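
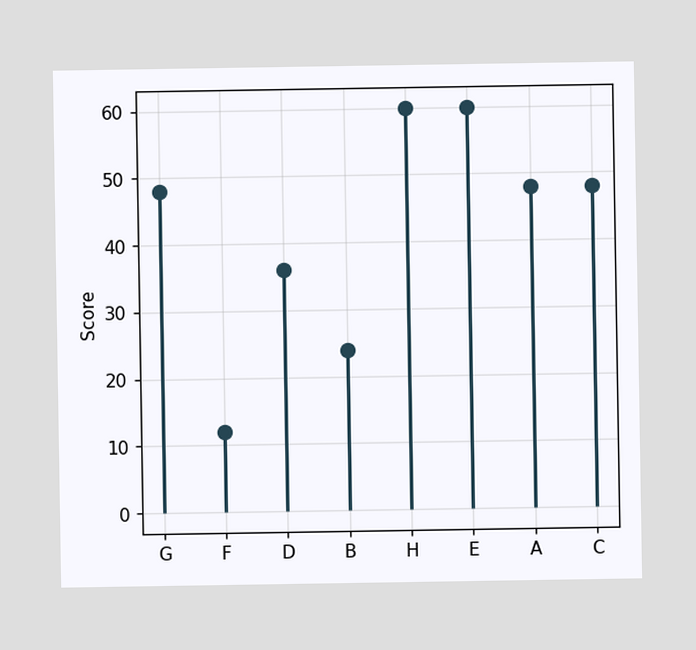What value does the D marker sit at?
The D marker sits at 36.

36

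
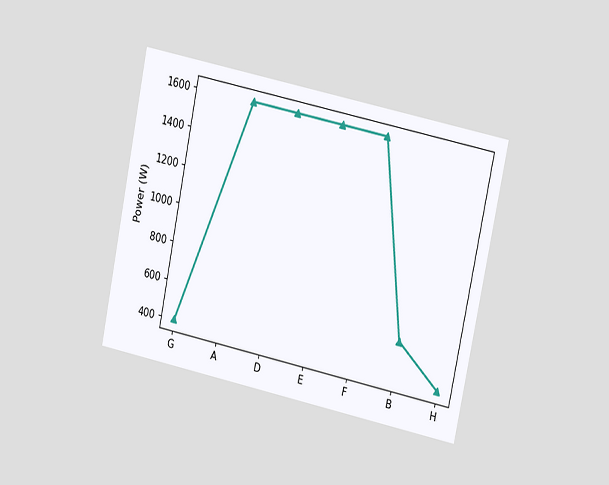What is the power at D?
1600W

The chart is tilted about 12° clockwise and viewed at a slight angle. At D, the line is at 1600W.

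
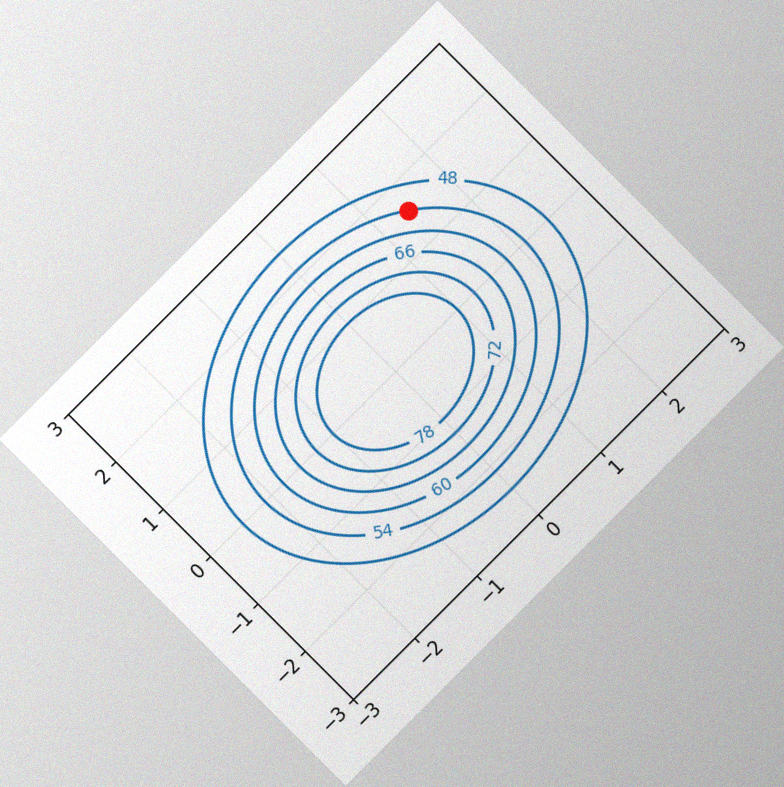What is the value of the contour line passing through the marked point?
54

The chart is tilted about 45° counter-clockwise, with some photo noise. The marked point sits on the contour labelled 54.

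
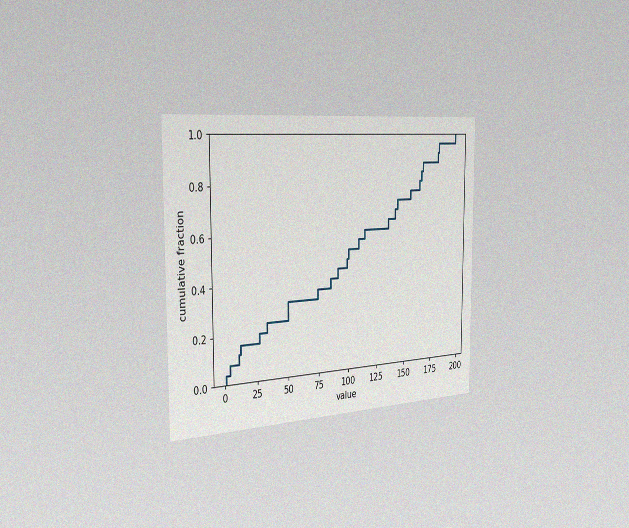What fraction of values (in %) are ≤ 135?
The chart is viewed slightly from the left, with some photo noise. At x=135 the ECDF step is at 64%.

64%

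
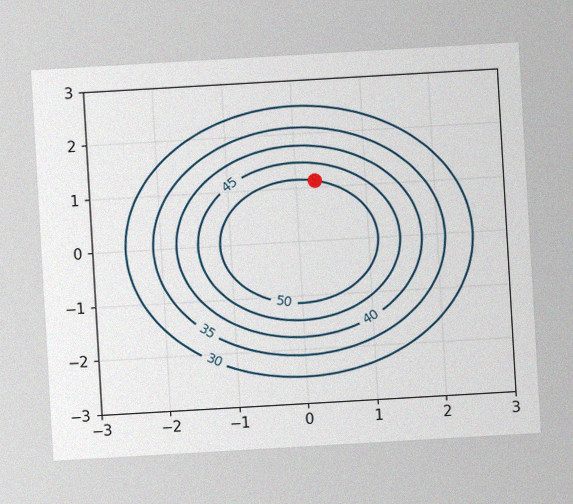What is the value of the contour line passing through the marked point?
50

The chart is tilted about 3° counter-clockwise, with some photo noise. The marked point sits on the contour labelled 50.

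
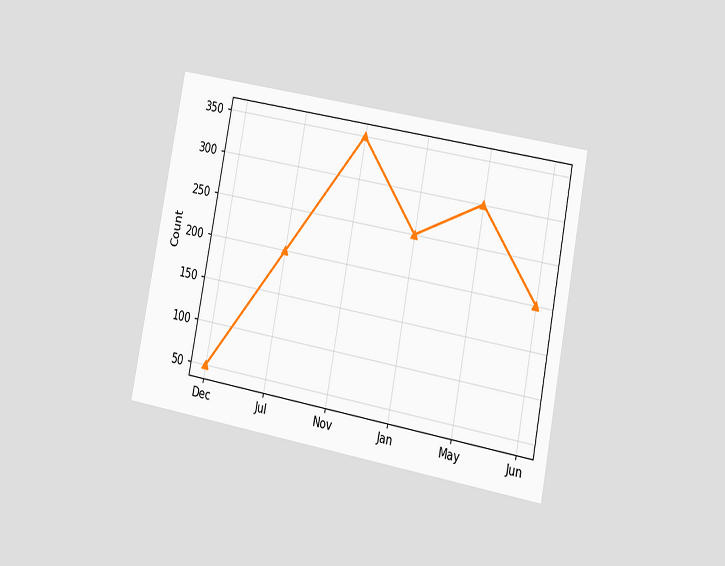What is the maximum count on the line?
The chart is tilted about 11° clockwise and viewed slightly from the right. The highest point is at Nov, and reading across to the y-axis gives 350.

350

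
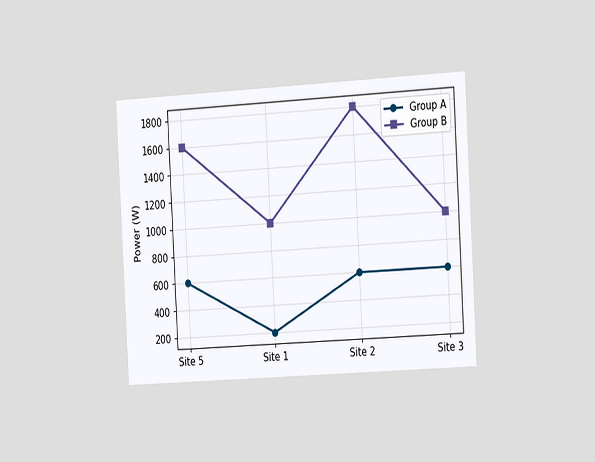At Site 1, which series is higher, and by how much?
Group B, by 800W

The chart is tilted about 3° counter-clockwise and viewed slightly from the right. At Site 1, Group B sits above the other line by 800W.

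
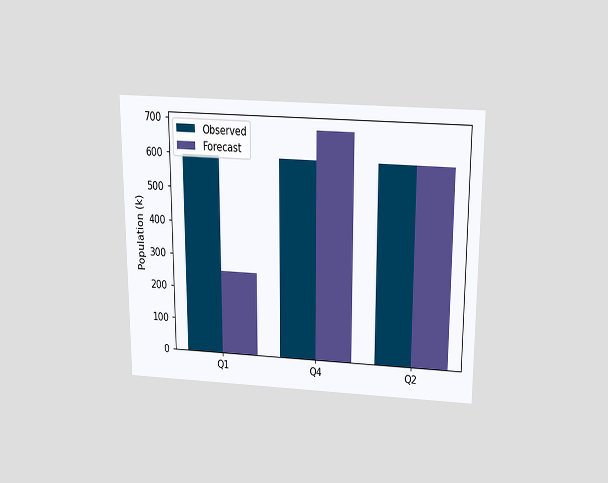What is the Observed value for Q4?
595k

The chart is viewed slightly from above. The Observed bar at Q4 reaches 595k on the y-axis.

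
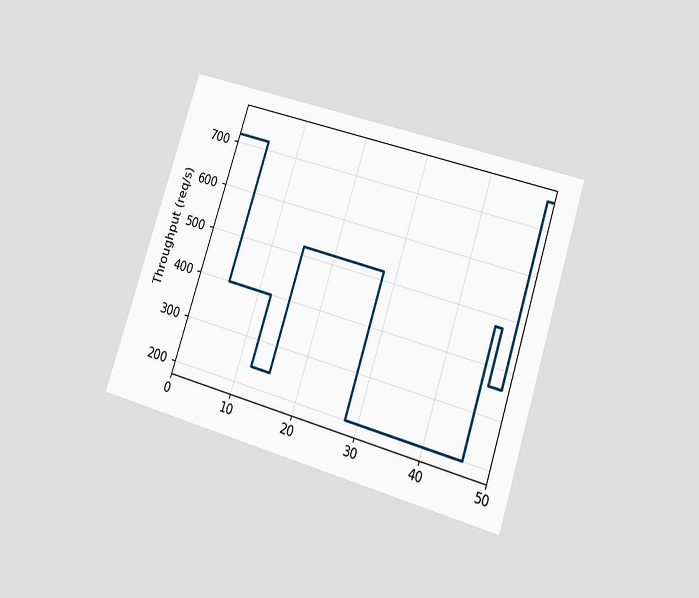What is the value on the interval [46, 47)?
The chart is tilted about 18° clockwise and viewed at a slight angle. On [46, 47) the step sits at 480req/s.

480req/s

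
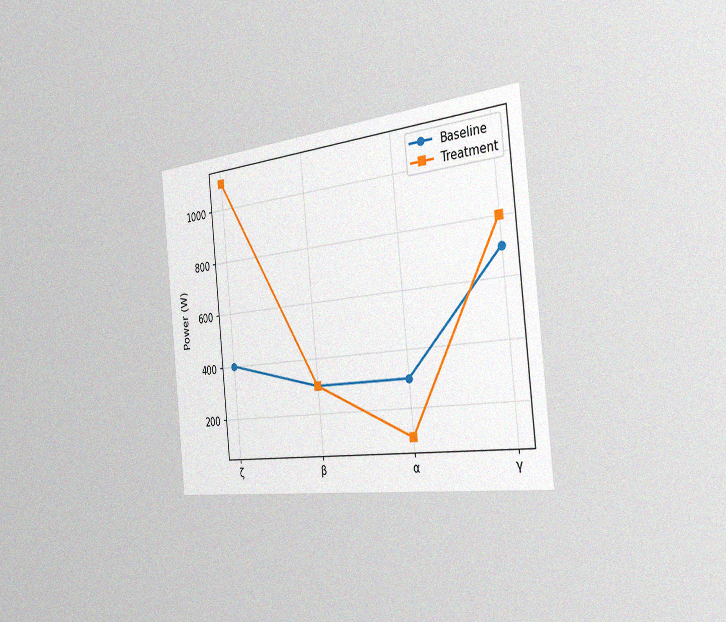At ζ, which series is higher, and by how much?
The chart is tilted about 6° counter-clockwise and viewed slightly from the right, with some photo noise. At ζ, Treatment sits above the other line by 700W.

Treatment, by 700W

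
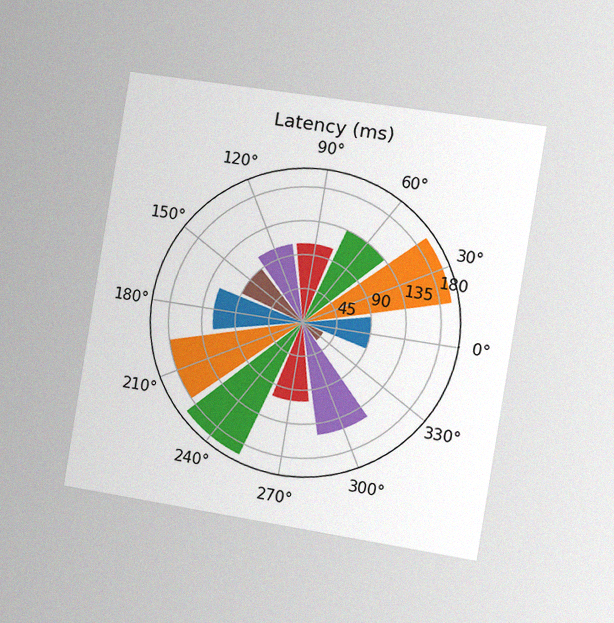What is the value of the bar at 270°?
The chart is tilted about 9° clockwise and viewed slightly from the right, with some photo noise. The bar at 270° reaches 105ms on the radial axis.

105ms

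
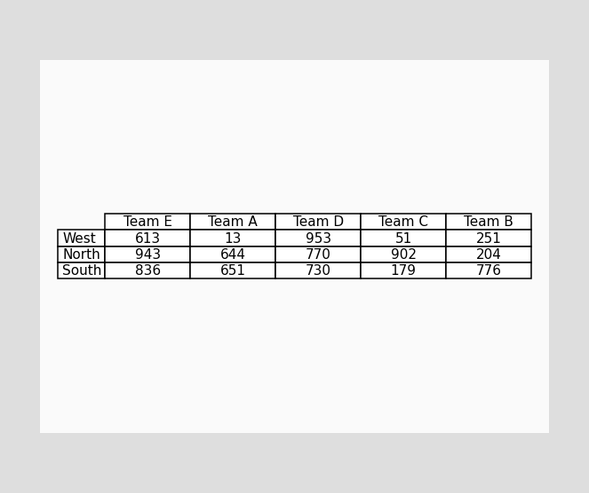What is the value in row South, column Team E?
The (South, Team E) cell reads 836.

836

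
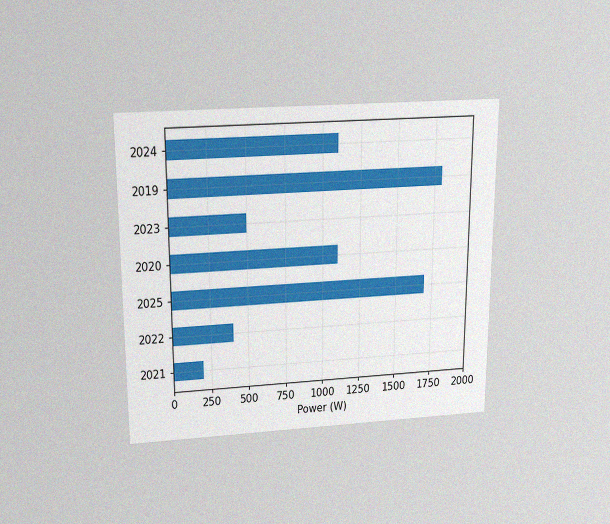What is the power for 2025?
The chart is viewed slightly from above, with some photo noise. Reading along the chart's x-axis, the 2025 bar reaches 1700W.

1700W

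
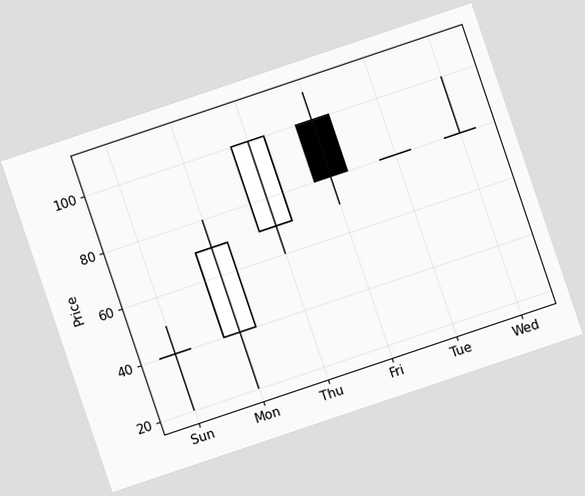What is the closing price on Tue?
The chart is tilted about 19° counter-clockwise. The Tue candle closes at 80.

80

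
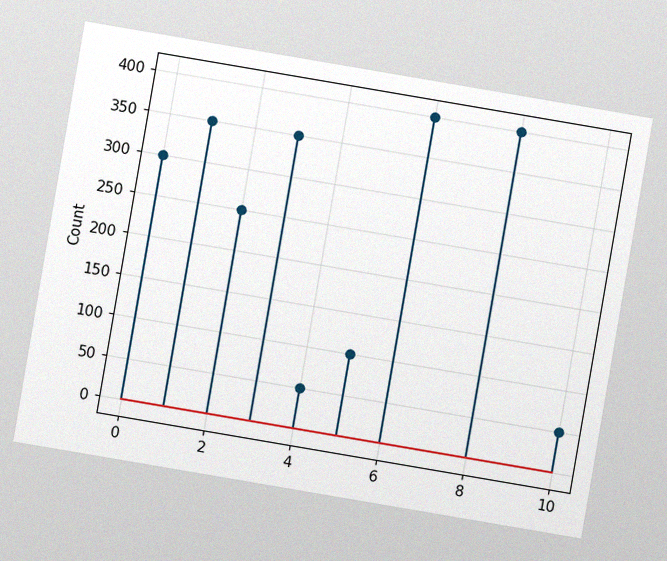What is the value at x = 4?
50

The chart is tilted about 10° clockwise, with some photo noise. The stem at x=4 reaches 50.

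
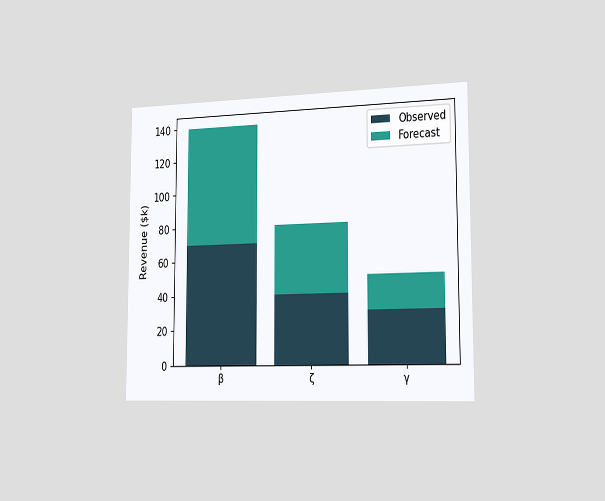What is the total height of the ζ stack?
The chart is viewed slightly from the right. The ζ stack's top reaches $80k on the y-axis.

$80k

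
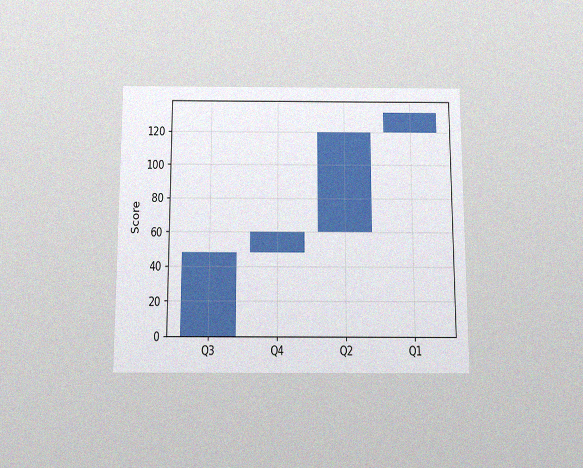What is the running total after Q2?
The chart is viewed slightly from below, with some photo noise. After Q2 the running total reaches 120.

120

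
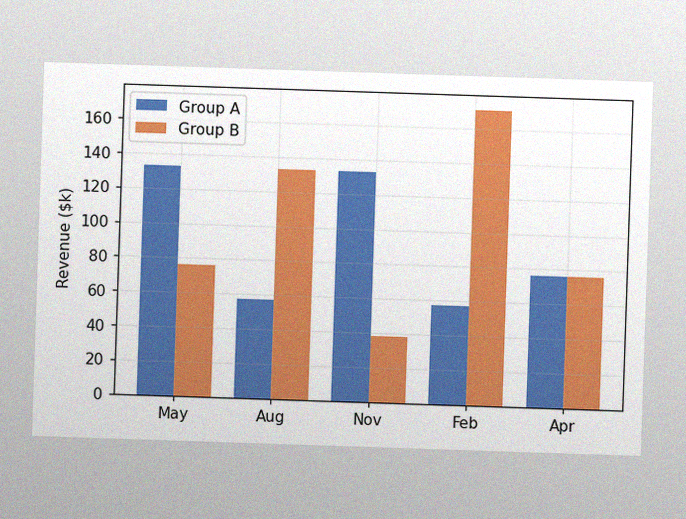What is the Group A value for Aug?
$57k

The image has some photo noise and uneven lighting. The Group A bar at Aug reaches $57k on the y-axis.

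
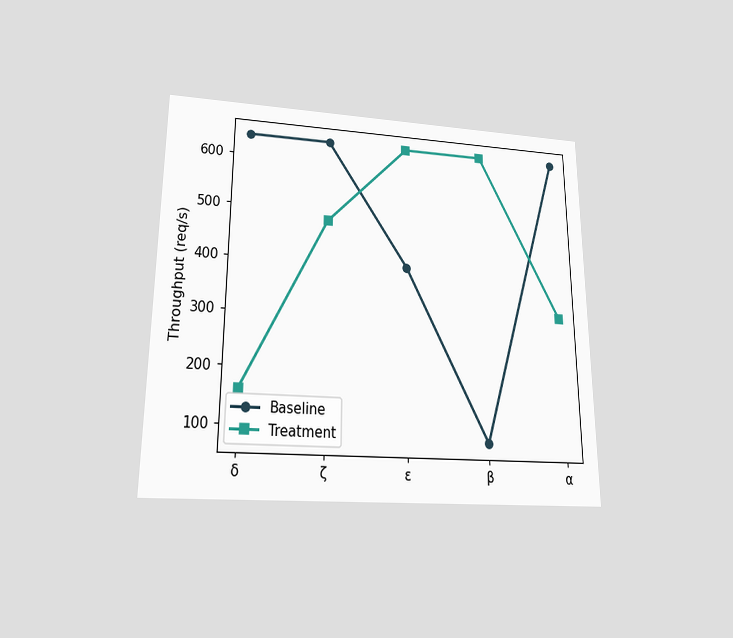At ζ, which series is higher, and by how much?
The chart is viewed slightly from below. At ζ, Baseline sits above the other line by 160req/s.

Baseline, by 160req/s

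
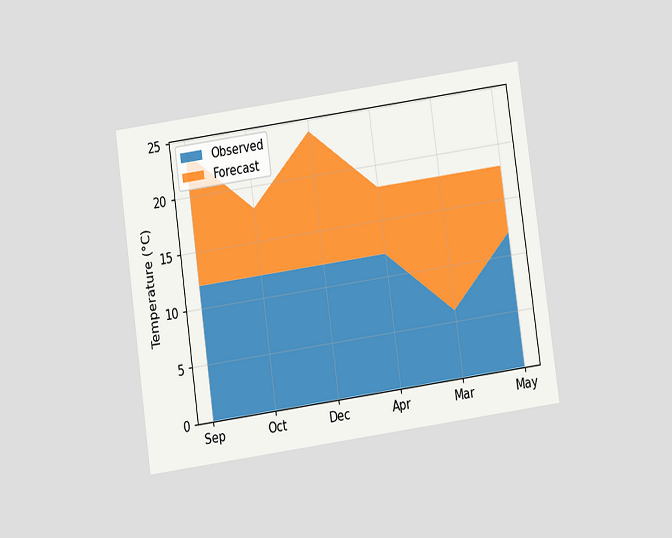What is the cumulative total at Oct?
18°C

The chart is tilted about 8° counter-clockwise and viewed slightly from below. The stacked total at Oct reaches 18°C.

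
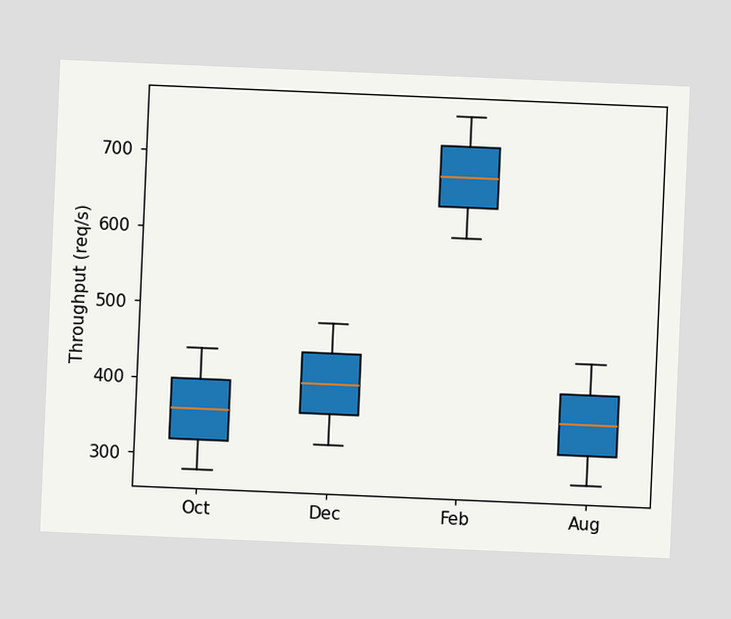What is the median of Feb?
The chart is tilted about 2° clockwise. The median line in the Feb box sits at 680req/s.

680req/s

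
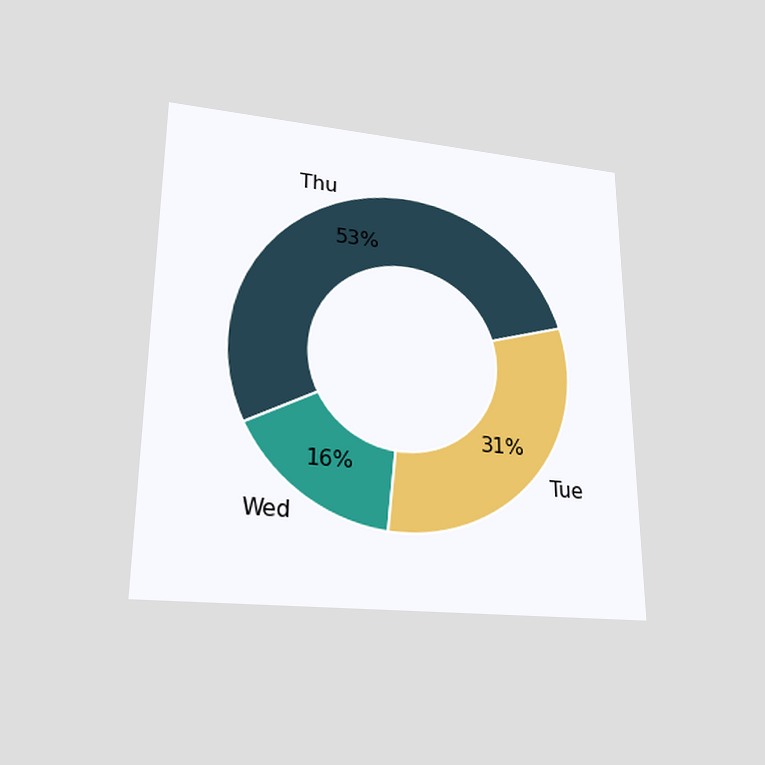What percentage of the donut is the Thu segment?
53%

The chart is viewed slightly from below. The Thu segment takes up 53% of the ring.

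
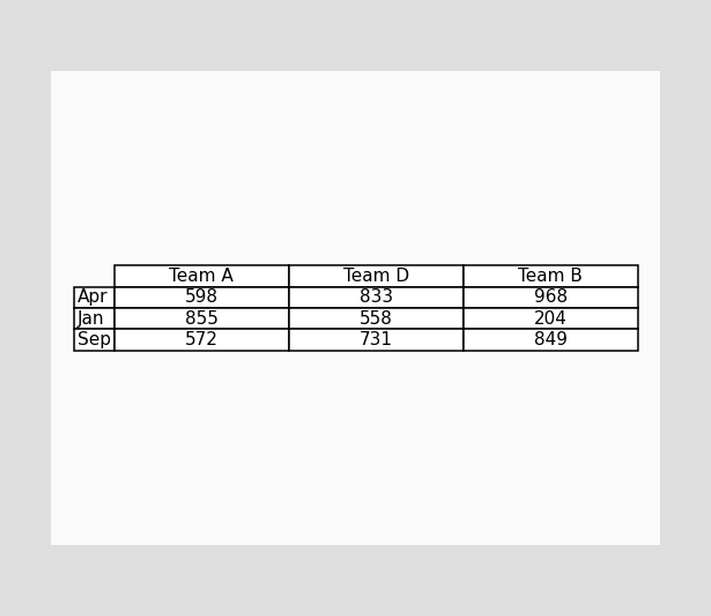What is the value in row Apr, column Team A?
The (Apr, Team A) cell reads 598.

598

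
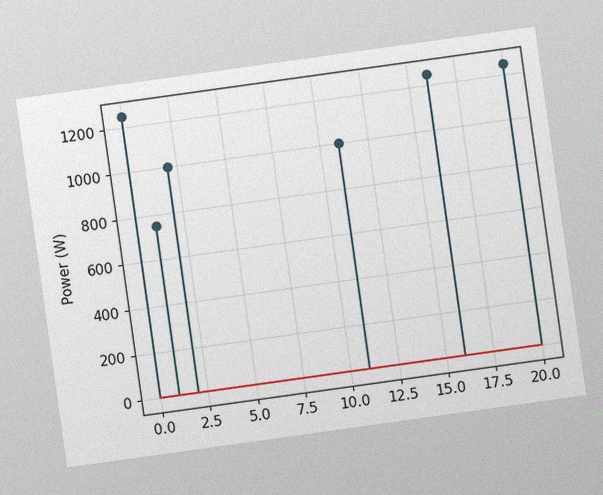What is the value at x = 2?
1000W

The chart is tilted about 8° counter-clockwise, with some photo noise. The stem at x=2 reaches 1000W.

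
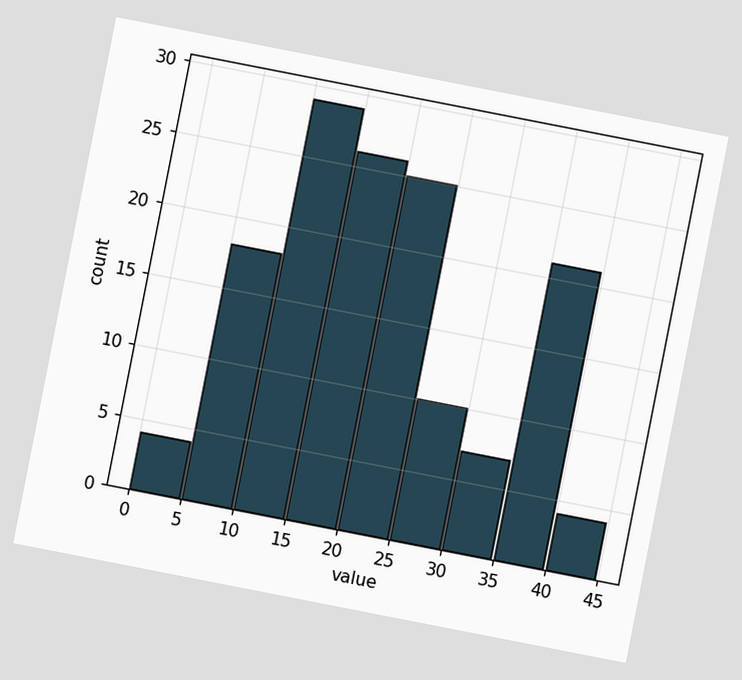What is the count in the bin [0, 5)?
The chart is tilted about 11° clockwise. The [0, 5) bin has height 4.

4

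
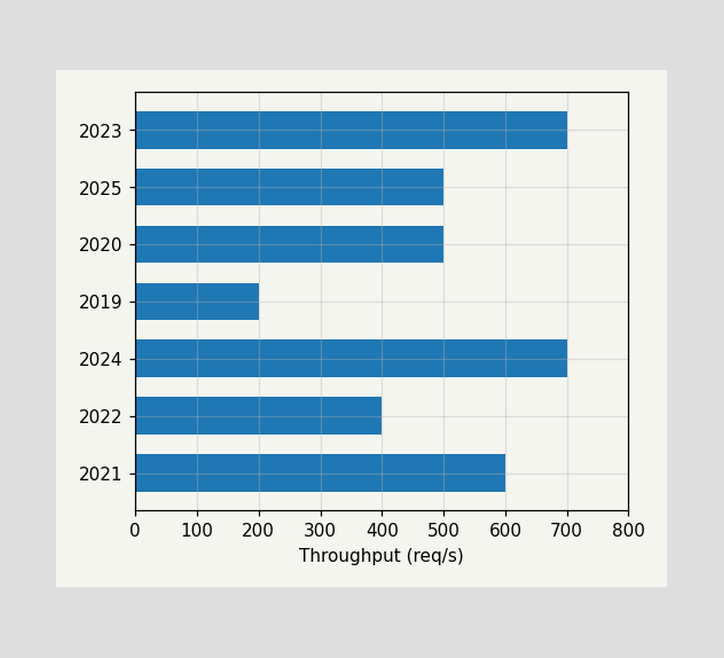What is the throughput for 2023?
700req/s

Reading along the chart's x-axis, the 2023 bar reaches 700req/s.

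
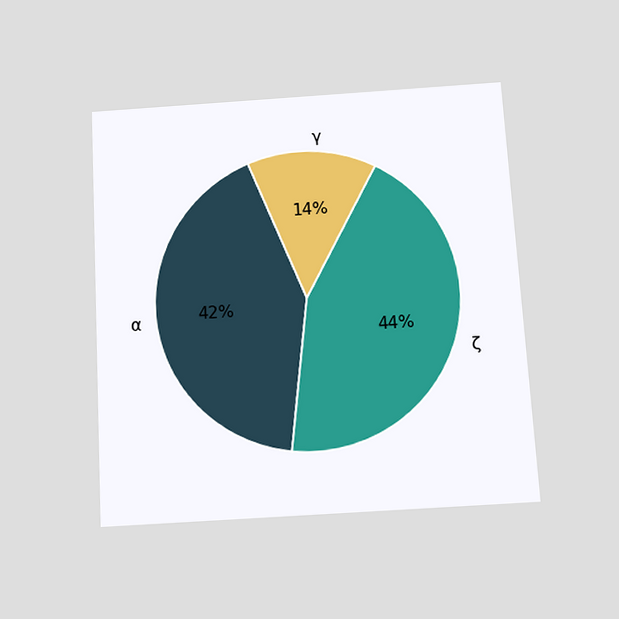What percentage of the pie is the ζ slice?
The chart is tilted about 3° counter-clockwise and viewed slightly from below. The ζ slice takes up 44% of the pie.

44%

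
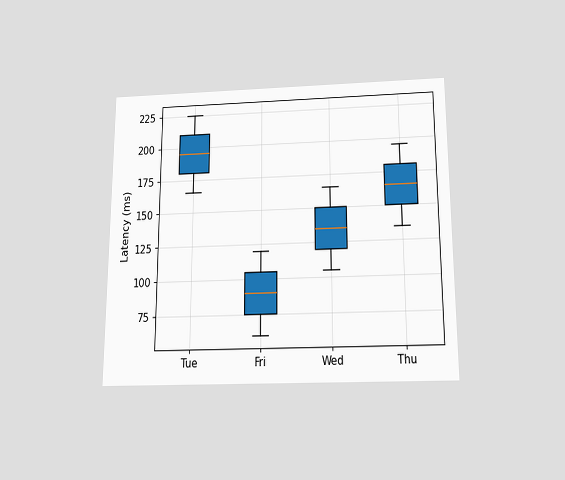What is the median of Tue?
195ms

The chart is viewed slightly from below. The median line in the Tue box sits at 195ms.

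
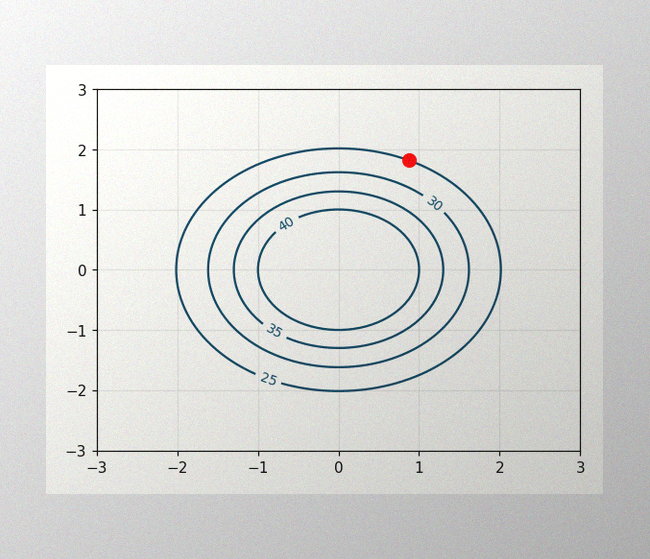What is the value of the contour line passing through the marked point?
25

The image has some photo noise and uneven lighting. The marked point sits on the contour labelled 25.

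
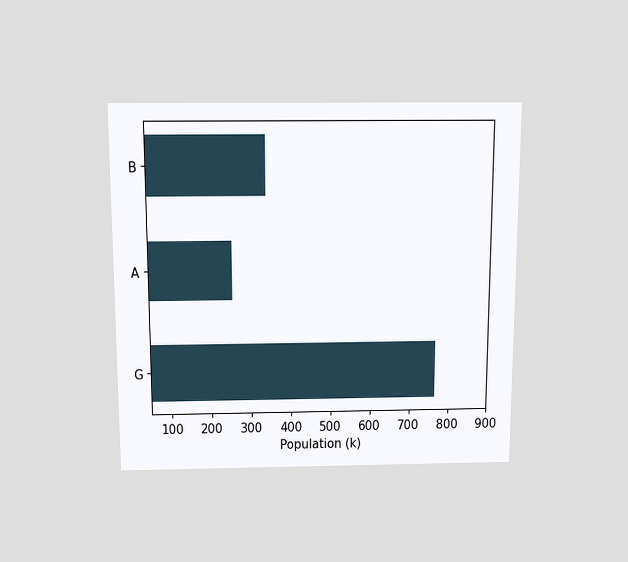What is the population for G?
The chart is viewed slightly from above. Reading along the chart's x-axis, the G bar reaches 765k.

765k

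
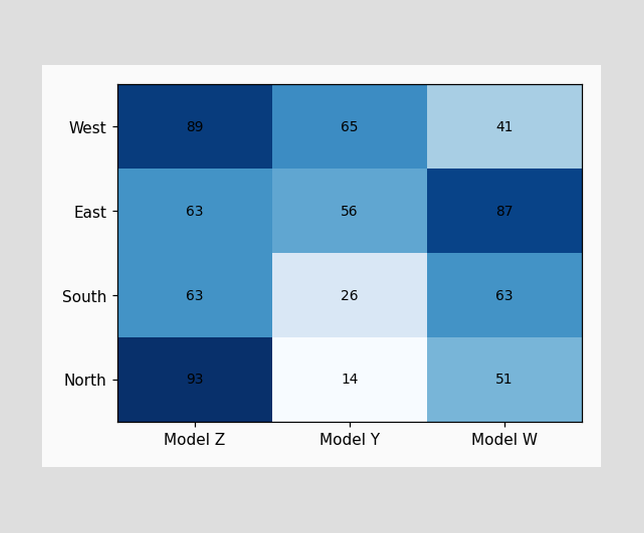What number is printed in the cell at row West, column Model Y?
65

The (West, Model Y) cell reads 65.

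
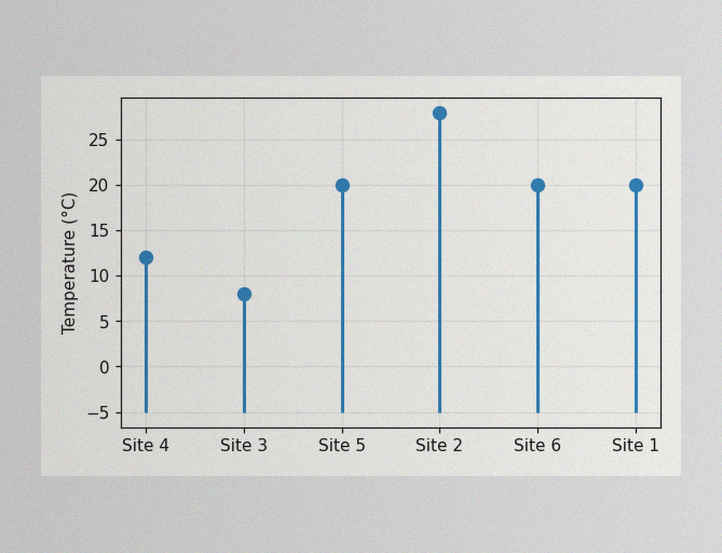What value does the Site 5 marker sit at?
20°C

The image has some photo noise and uneven lighting. The Site 5 marker sits at 20°C.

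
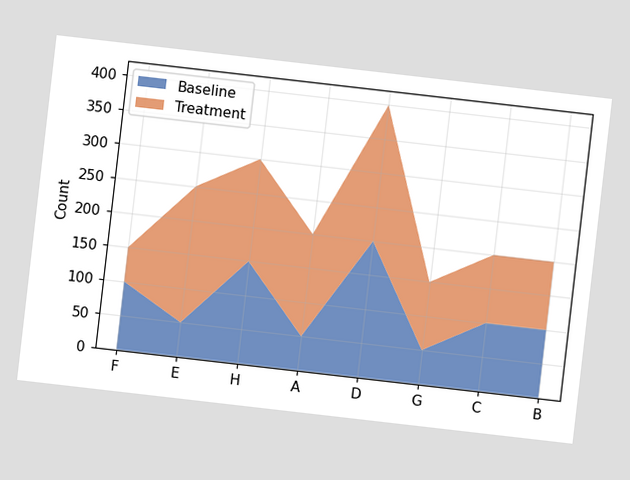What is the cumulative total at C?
The chart is tilted about 7° clockwise. The stacked total at C reaches 200.

200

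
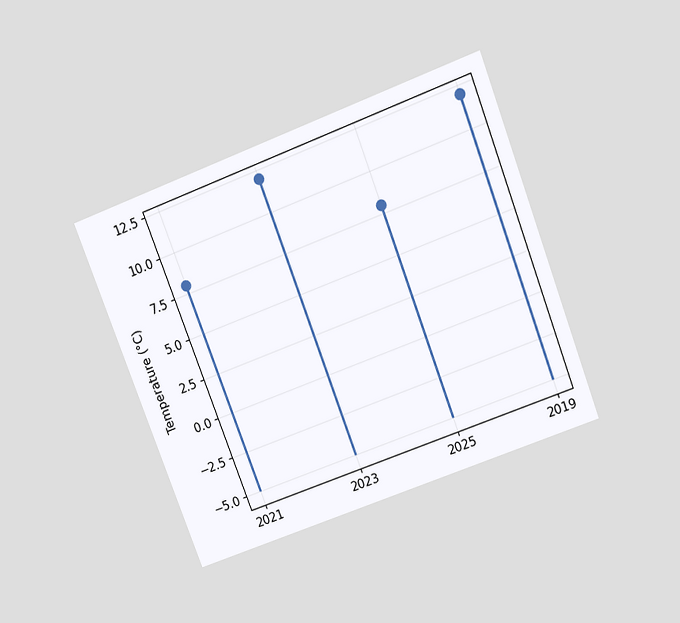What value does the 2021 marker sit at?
The chart is tilted about 21° counter-clockwise and viewed slightly from above. The 2021 marker sits at 8°C.

8°C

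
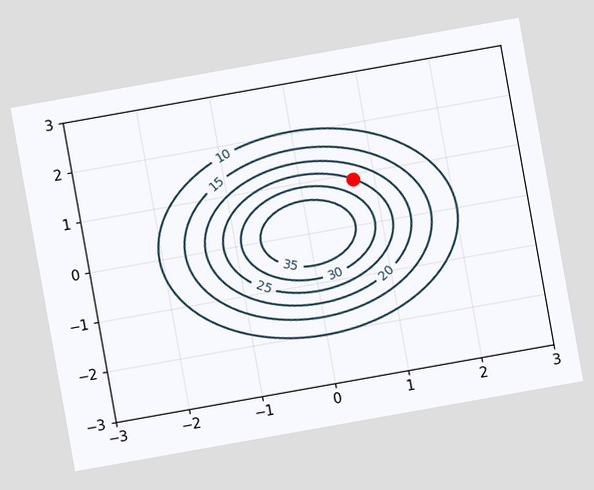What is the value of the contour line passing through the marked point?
The chart is tilted about 10° counter-clockwise. The marked point sits on the contour labelled 25.

25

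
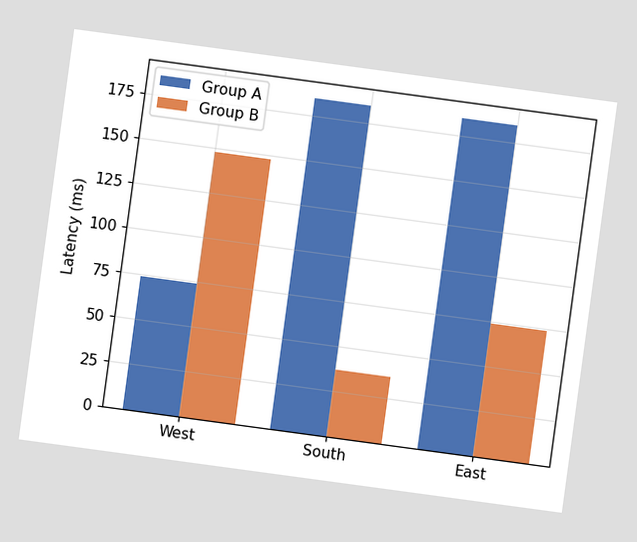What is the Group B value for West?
148ms

The chart is tilted about 8° clockwise. The Group B bar at West reaches 148ms on the y-axis.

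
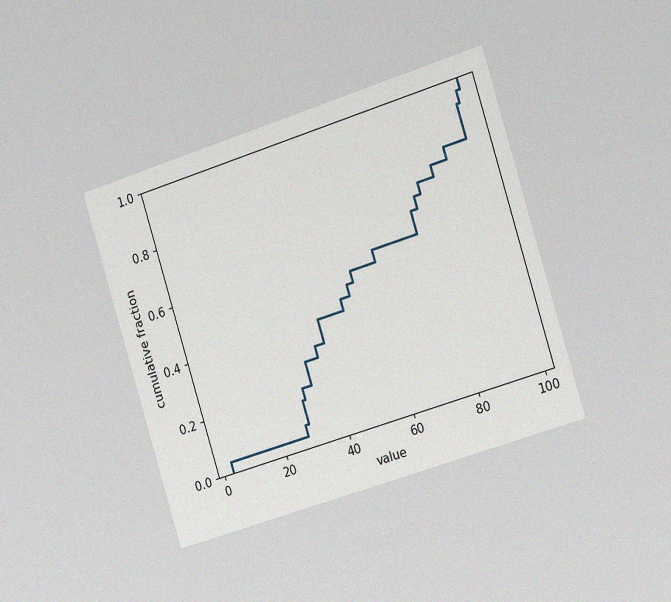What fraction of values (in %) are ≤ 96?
The chart is tilted about 17° counter-clockwise and viewed slightly from the right, with some photo noise. At x=96 the ECDF step is at 92%.

92%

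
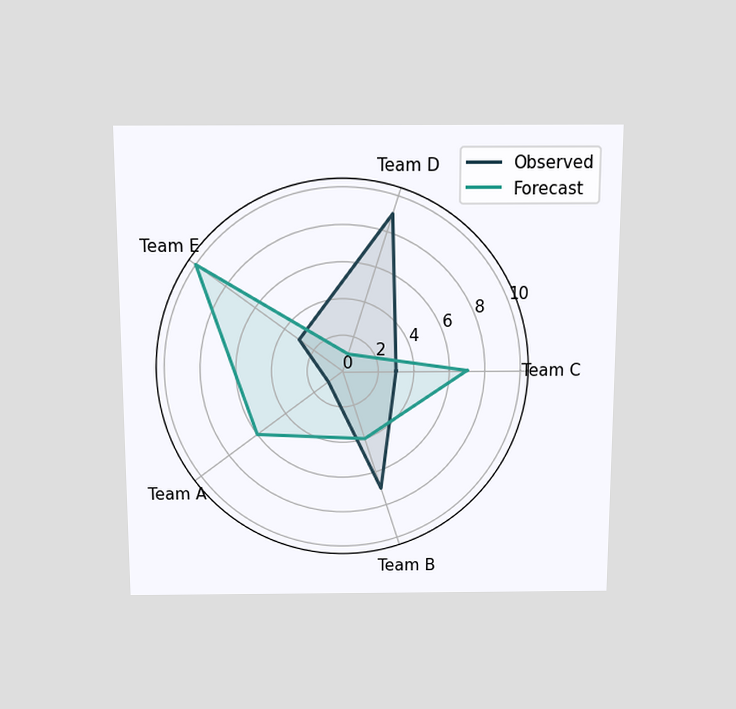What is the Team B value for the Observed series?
The chart is viewed slightly from above. On the Team B axis, Observed reaches 7.

7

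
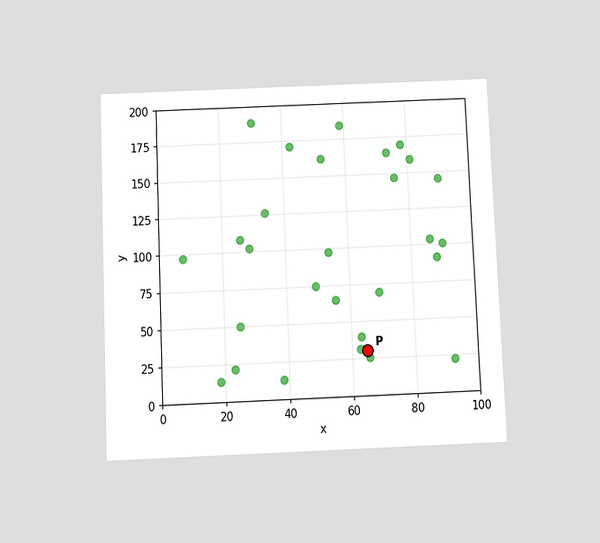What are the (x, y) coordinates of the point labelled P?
The chart is tilted about 2° counter-clockwise and viewed slightly from below. Following the gridlines from P to each axis, P sits at (65, 30).

(65, 30)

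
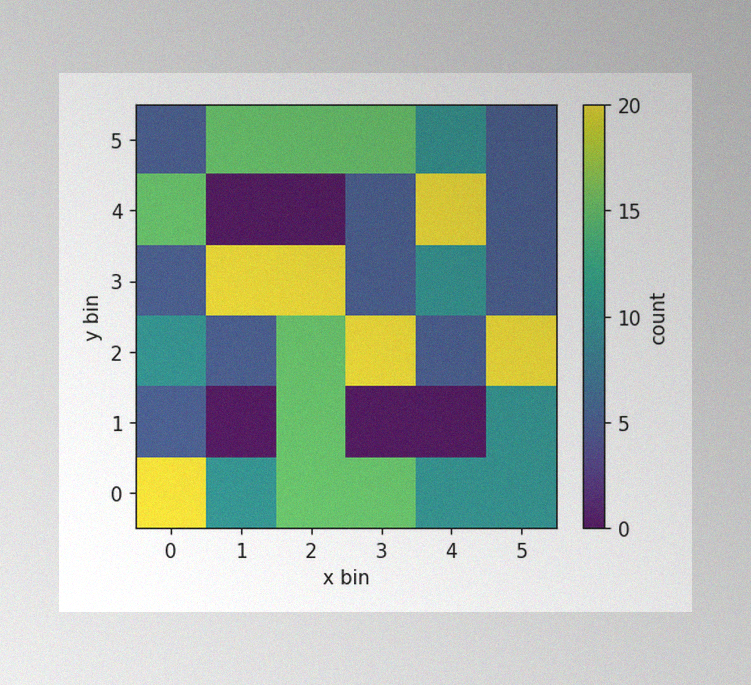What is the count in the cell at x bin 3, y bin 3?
5

The image has some photo noise and uneven lighting. Matching the cell (3, 3) against the colorbar gives 5.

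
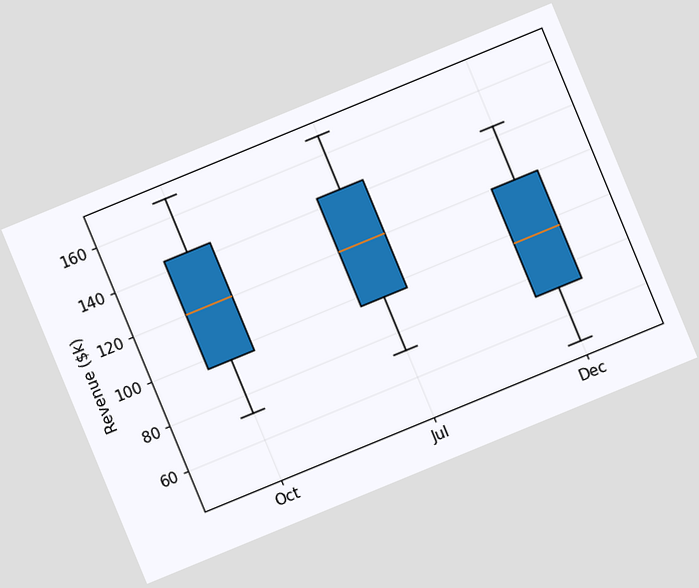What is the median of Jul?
The chart is tilted about 22° counter-clockwise. The median line in the Jul box sits at $120k.

$120k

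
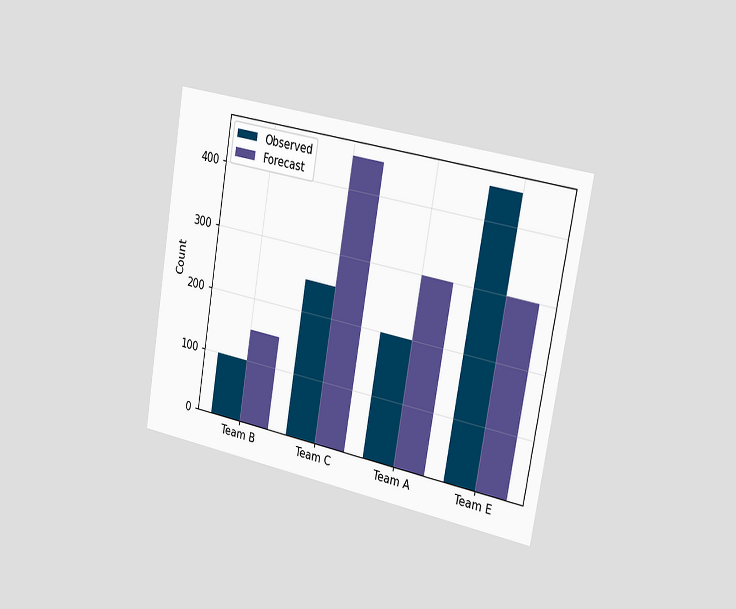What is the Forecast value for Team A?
300

The chart is tilted about 10° clockwise and viewed slightly from the right. The Forecast bar at Team A reaches 300 on the y-axis.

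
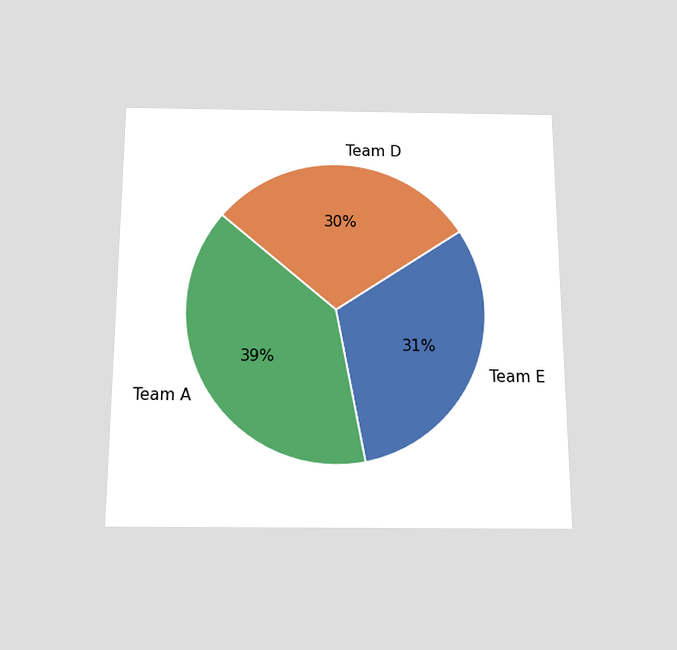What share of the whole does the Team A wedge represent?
The chart is viewed slightly from below. The Team A slice takes up 39% of the pie.

39%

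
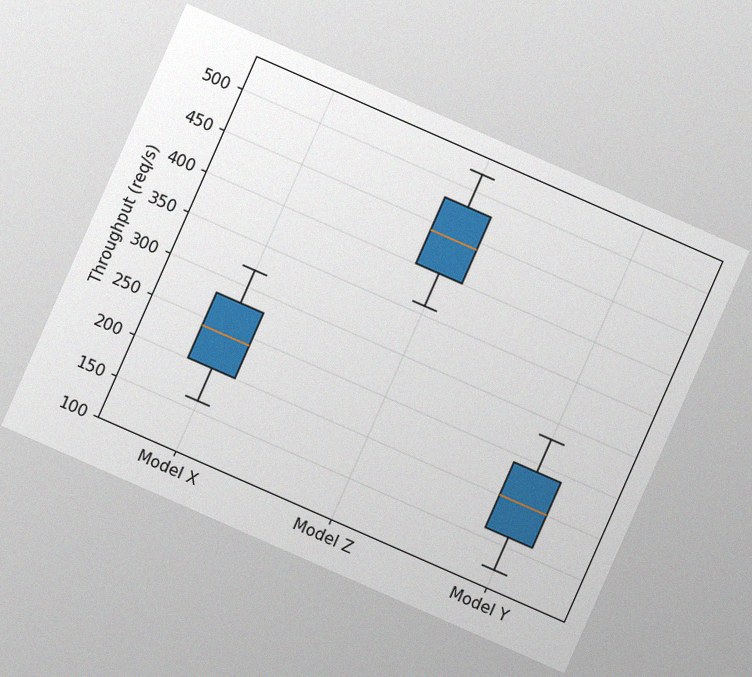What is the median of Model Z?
The chart is tilted about 24° clockwise, with some photo noise. The median line in the Model Z box sits at 440req/s.

440req/s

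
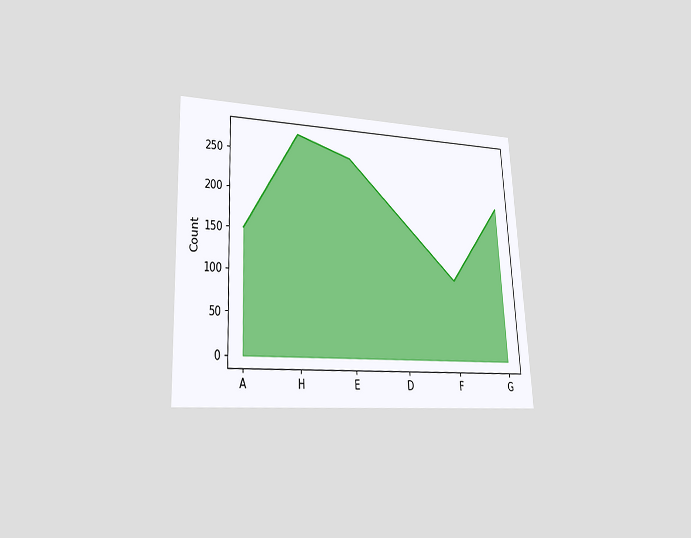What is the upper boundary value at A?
150

The chart is tilted about 3° counter-clockwise and viewed at a slight angle. At A the upper boundary is at 150.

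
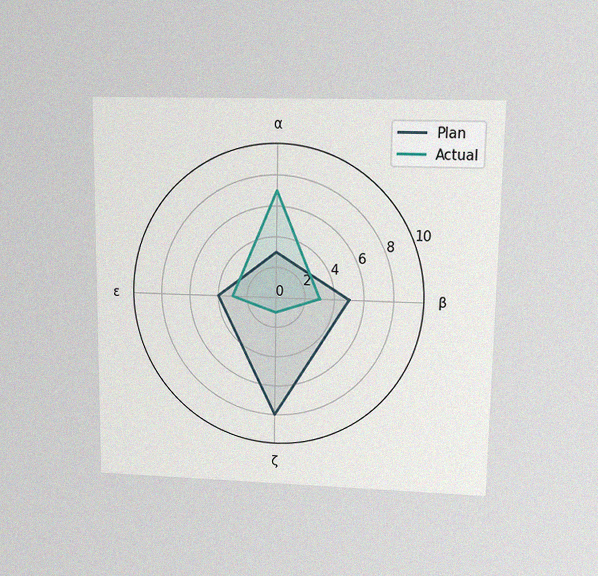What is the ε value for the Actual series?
The chart is viewed at a slight angle, with some photo noise. On the ε axis, Actual reaches 3.

3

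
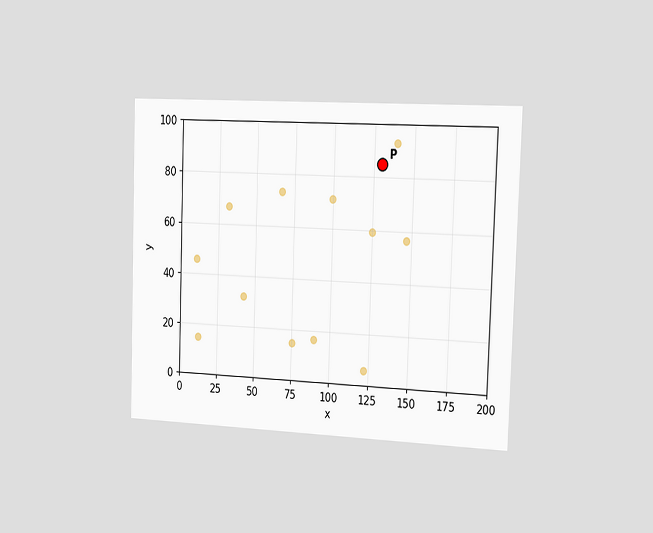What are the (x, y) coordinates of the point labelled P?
(130, 85)

The chart is viewed slightly from the right. Following the gridlines from P to each axis, P sits at (130, 85).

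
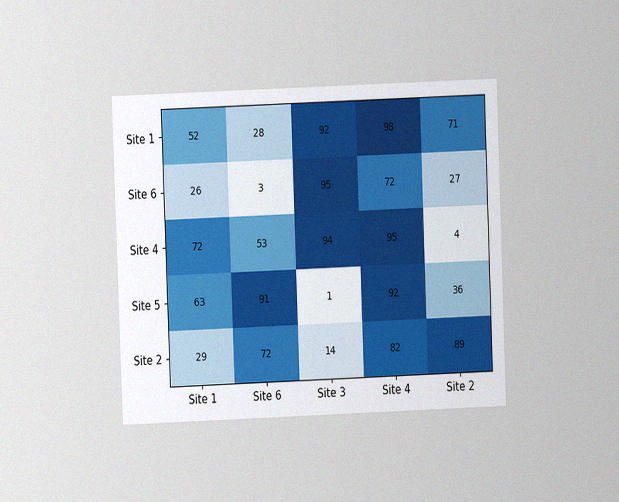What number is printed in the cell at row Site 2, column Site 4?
The chart is tilted about 2° counter-clockwise and viewed at a slight angle, with some photo noise. The (Site 2, Site 4) cell reads 82.

82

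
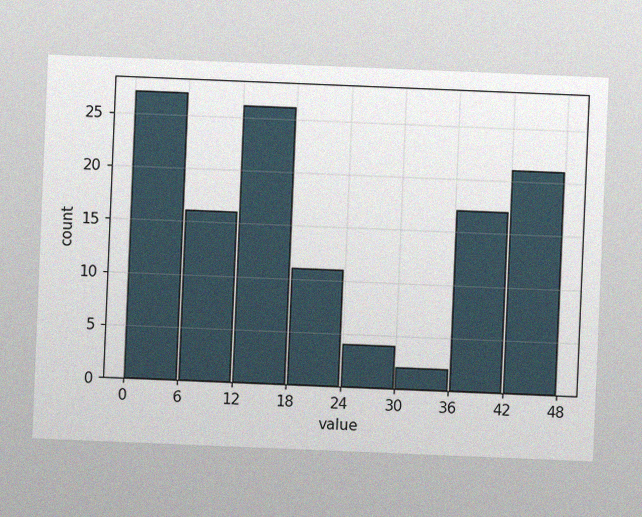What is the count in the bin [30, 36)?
The chart is tilted about 2° clockwise, with some photo noise. The [30, 36) bin has height 2.

2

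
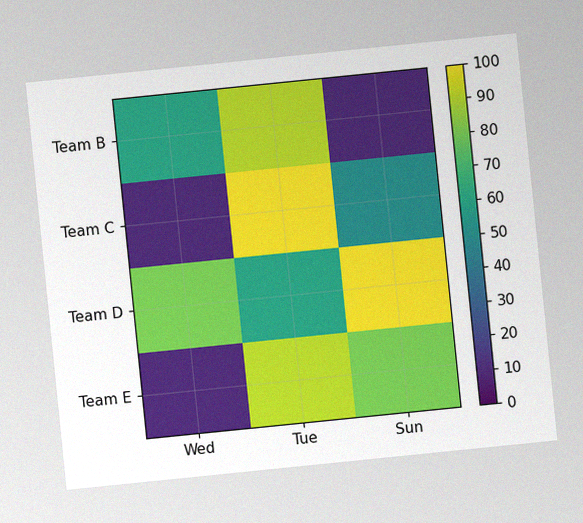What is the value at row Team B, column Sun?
The chart is tilted about 6° counter-clockwise, with some photo noise. Matching cell (Team B, Sun) against the colorbar gives 10.

10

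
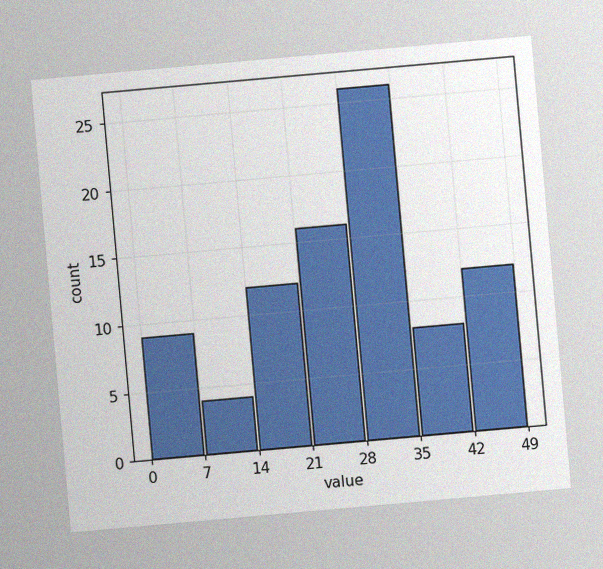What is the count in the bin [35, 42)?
8

The chart is tilted about 5° counter-clockwise, with some photo noise. The [35, 42) bin has height 8.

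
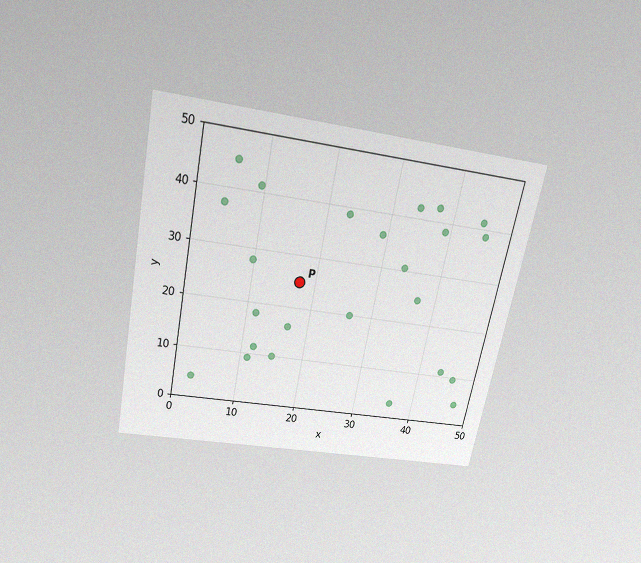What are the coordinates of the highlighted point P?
(17.5, 25)

The chart is tilted about 11° clockwise and viewed slightly from above, with some photo noise. Following the gridlines from P to each axis, P sits at (17.5, 25).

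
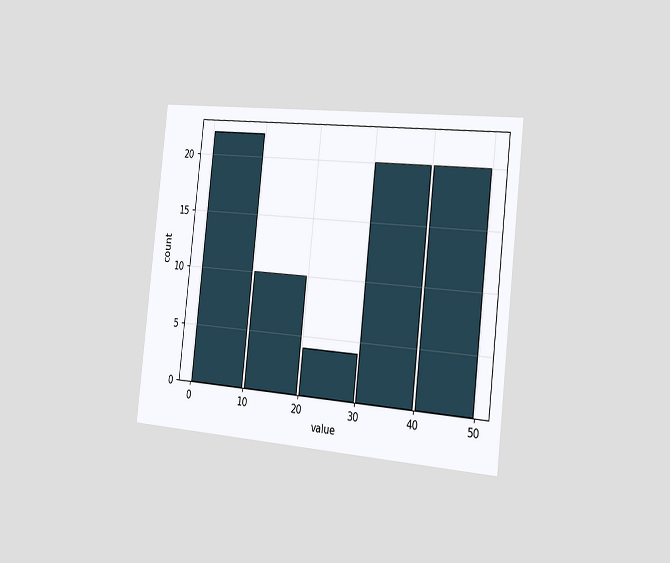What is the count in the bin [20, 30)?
4

The chart is tilted about 6° clockwise and viewed slightly from the right. The [20, 30) bin has height 4.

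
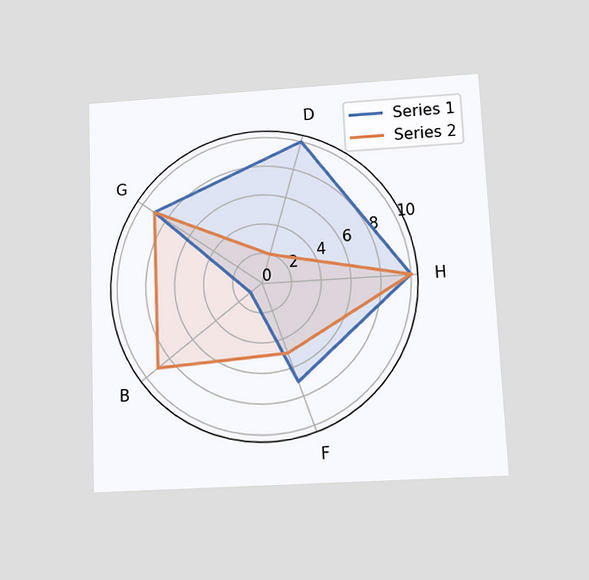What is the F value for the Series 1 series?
The chart is tilted about 3° counter-clockwise and viewed slightly from below. On the F axis, Series 1 reaches 7.

7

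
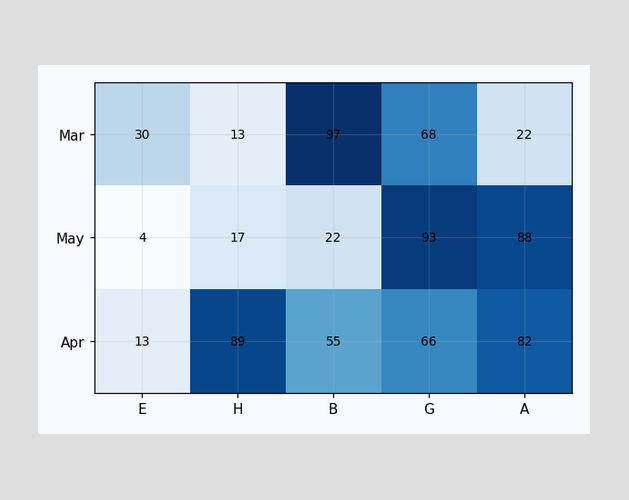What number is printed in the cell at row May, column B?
22

The (May, B) cell reads 22.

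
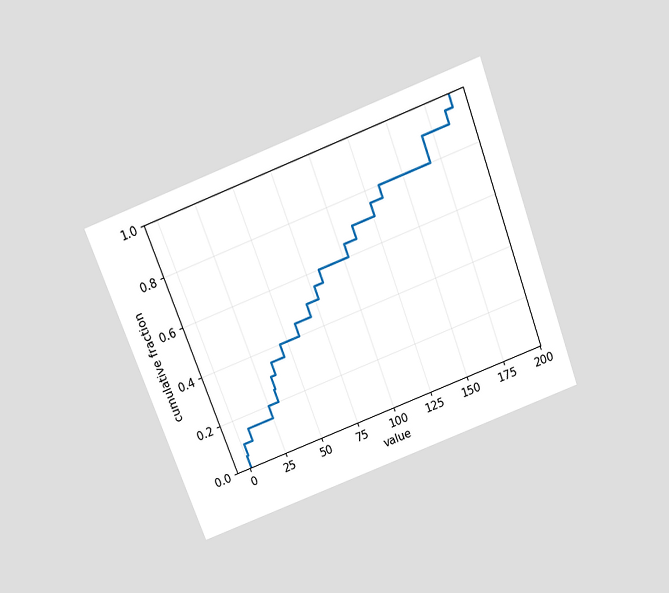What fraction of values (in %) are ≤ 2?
10%

The chart is tilted about 21° counter-clockwise and viewed slightly from above. At x=2 the ECDF step is at 10%.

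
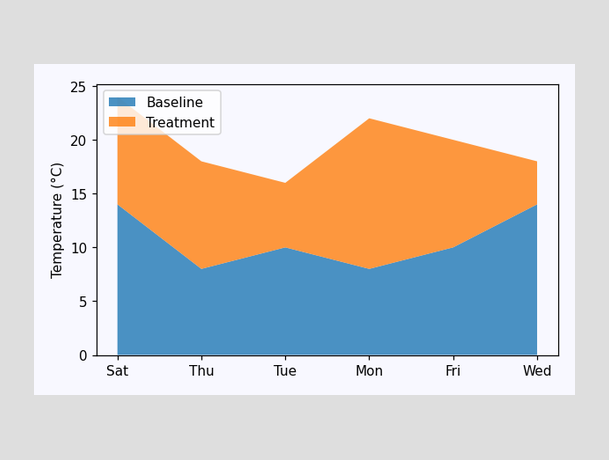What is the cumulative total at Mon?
22°C

The stacked total at Mon reaches 22°C.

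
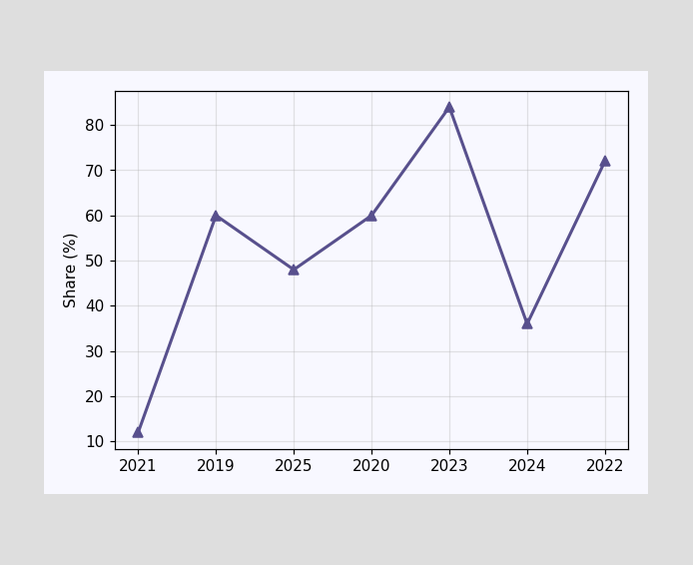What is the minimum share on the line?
12%

The lowest point is at 2021, and reading across to the y-axis gives 12%.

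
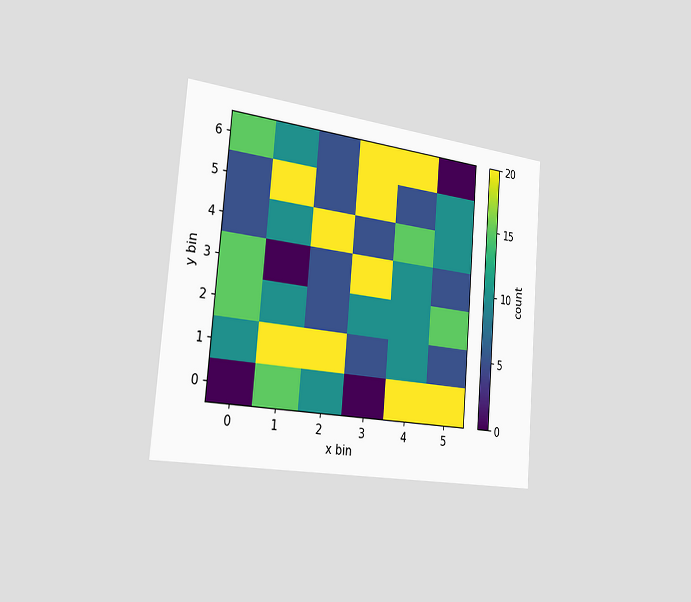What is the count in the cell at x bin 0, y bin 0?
0

The chart is tilted about 5° clockwise and viewed slightly from the left. Matching the cell (0, 0) against the colorbar gives 0.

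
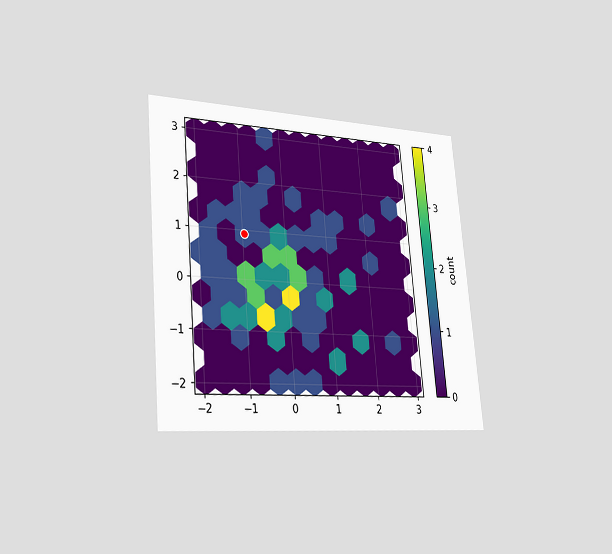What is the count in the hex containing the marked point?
1

The chart is tilted about 5° counter-clockwise and viewed slightly from the left. The marked hex reads 1 on the colorbar.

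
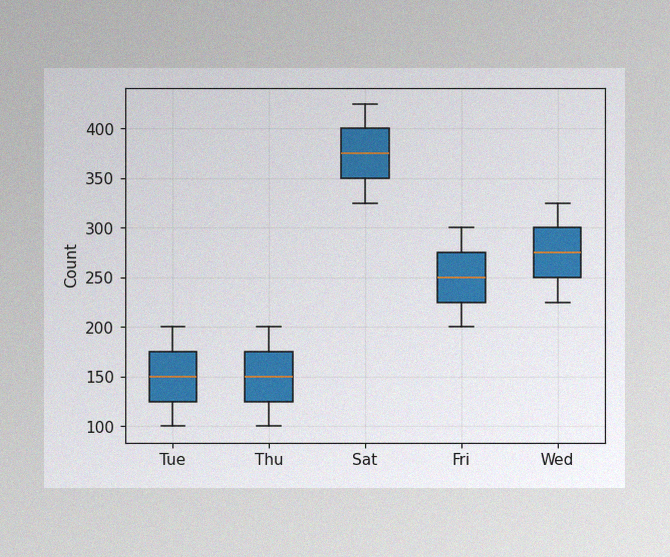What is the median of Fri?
250

The image has some photo noise and uneven lighting. The median line in the Fri box sits at 250.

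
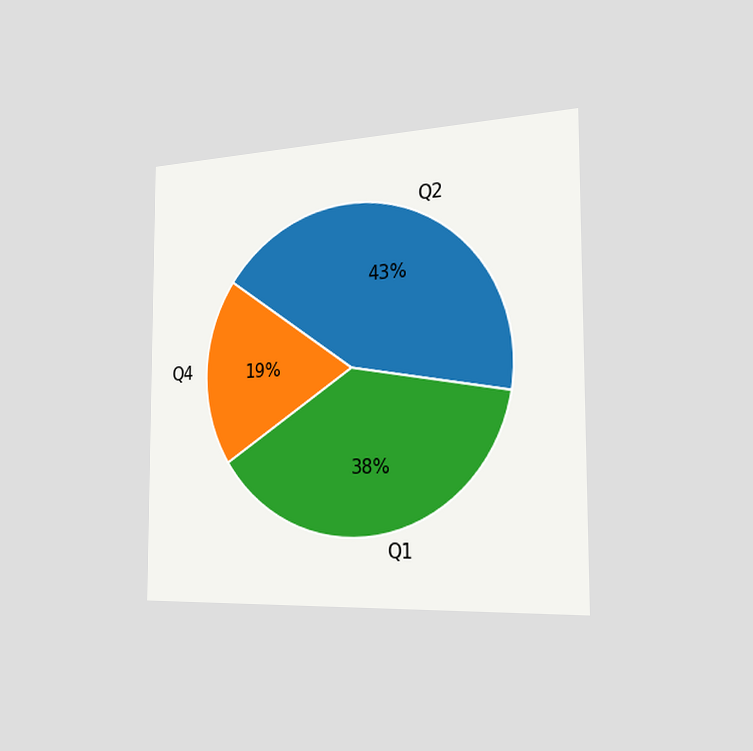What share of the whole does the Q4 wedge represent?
19%

The chart is viewed slightly from the right. The Q4 slice takes up 19% of the pie.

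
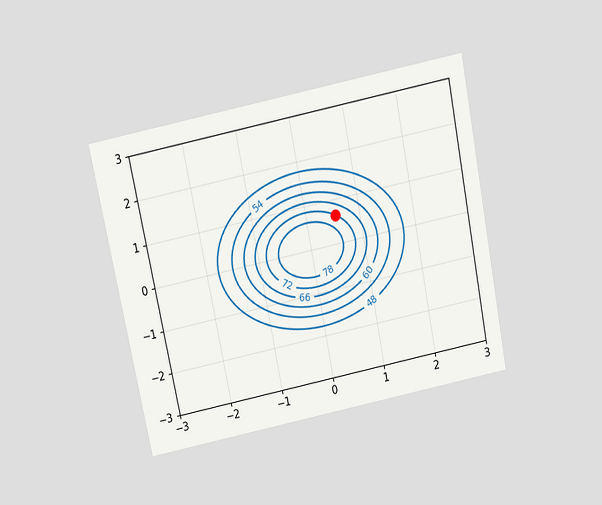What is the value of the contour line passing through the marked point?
72

The chart is tilted about 11° counter-clockwise and viewed slightly from above. The marked point sits on the contour labelled 72.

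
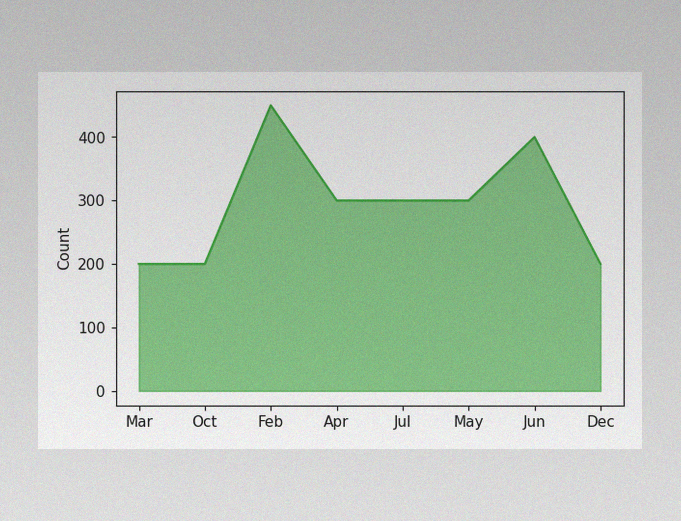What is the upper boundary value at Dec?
200

The image has some photo noise and uneven lighting. At Dec the upper boundary is at 200.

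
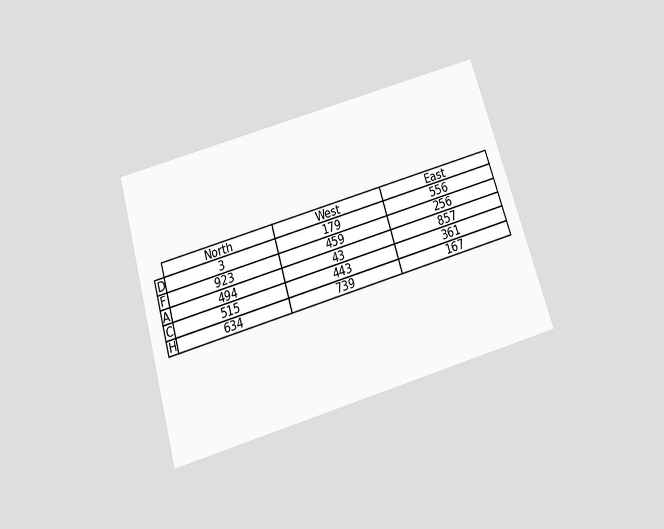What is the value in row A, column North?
494

The chart is tilted about 16° counter-clockwise and viewed slightly from below. The (A, North) cell reads 494.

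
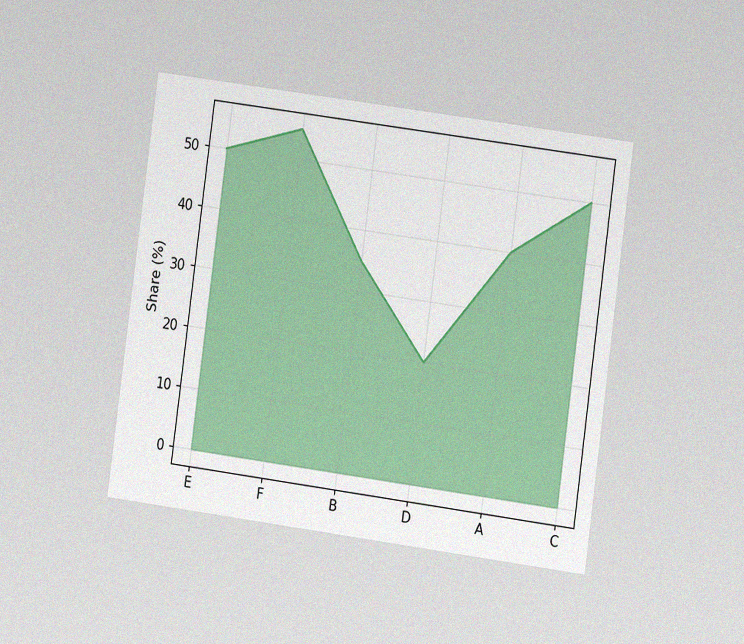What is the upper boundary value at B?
35%

The chart is tilted about 8° clockwise and viewed at a slight angle, with some photo noise. At B the upper boundary is at 35%.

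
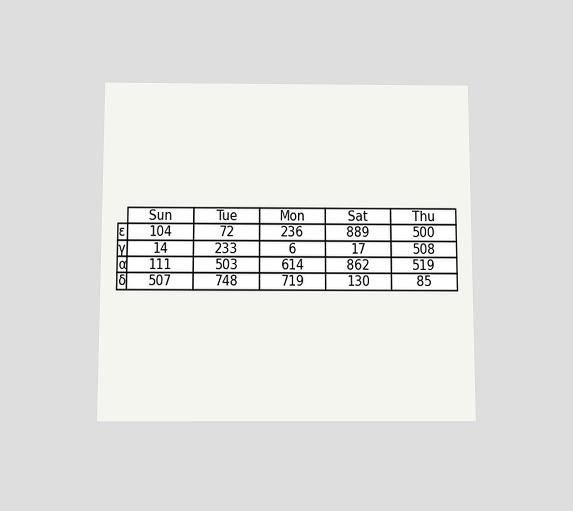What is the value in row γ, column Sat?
17

The chart is viewed slightly from below. The (γ, Sat) cell reads 17.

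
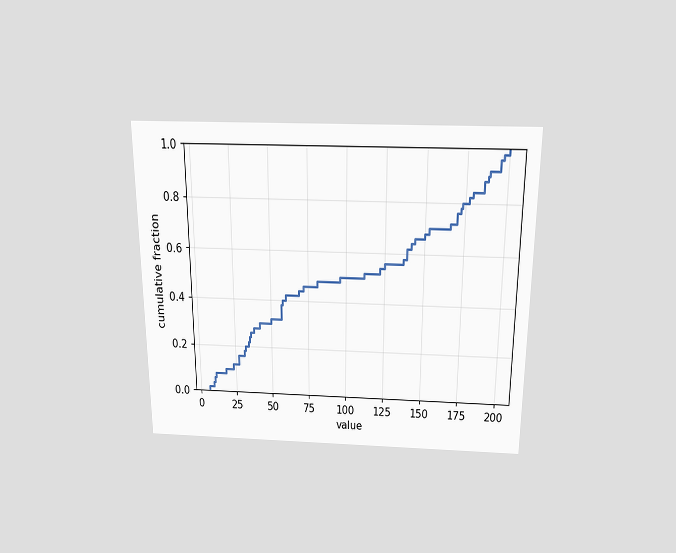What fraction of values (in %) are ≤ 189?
92%

The chart is viewed slightly from above. At x=189 the ECDF step is at 92%.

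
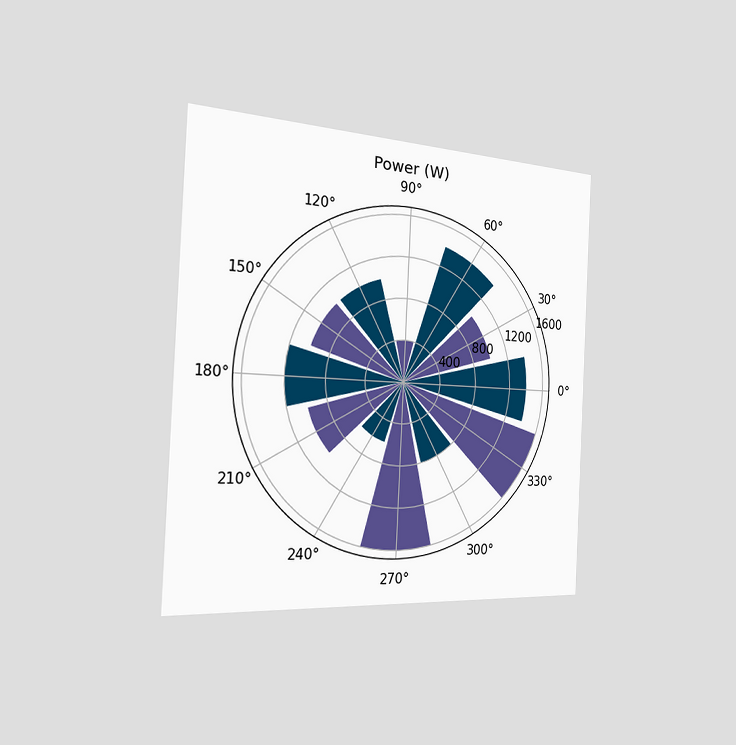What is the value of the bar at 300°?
The chart is tilted about 3° clockwise and viewed slightly from the left. The bar at 300° reaches 800W on the radial axis.

800W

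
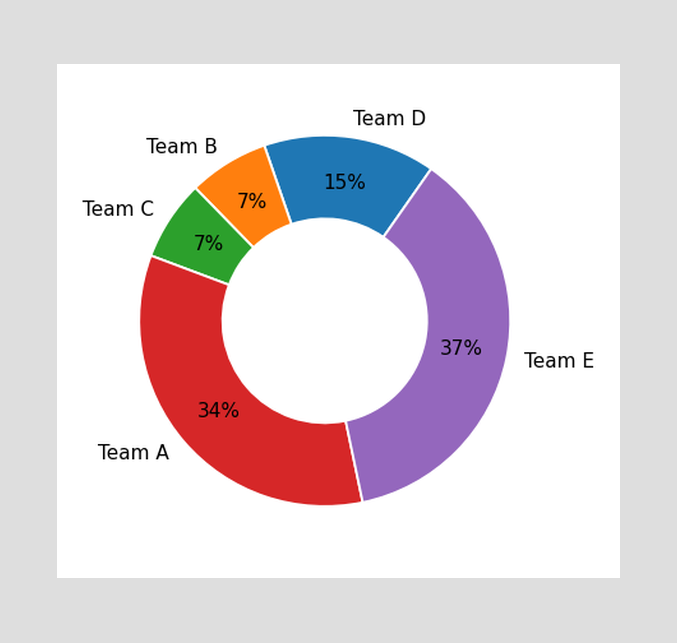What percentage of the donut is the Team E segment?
The Team E segment takes up 37% of the ring.

37%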